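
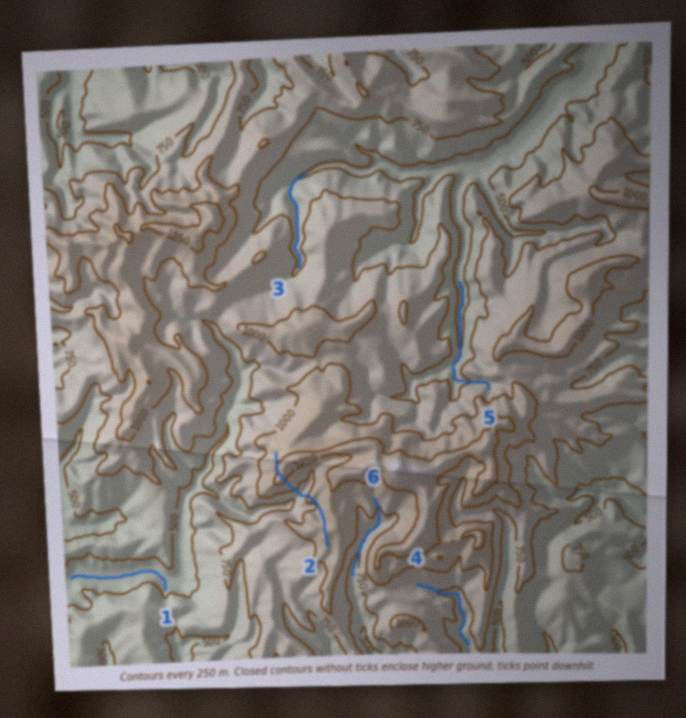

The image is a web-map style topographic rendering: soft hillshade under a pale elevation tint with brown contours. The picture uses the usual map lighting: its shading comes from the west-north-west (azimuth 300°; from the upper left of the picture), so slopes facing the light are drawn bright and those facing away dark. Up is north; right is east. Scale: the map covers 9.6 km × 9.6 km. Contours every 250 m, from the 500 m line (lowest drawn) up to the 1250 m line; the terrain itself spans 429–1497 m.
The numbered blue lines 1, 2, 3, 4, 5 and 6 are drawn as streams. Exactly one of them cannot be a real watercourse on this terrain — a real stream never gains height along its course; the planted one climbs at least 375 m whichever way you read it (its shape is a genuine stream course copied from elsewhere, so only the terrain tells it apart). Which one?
2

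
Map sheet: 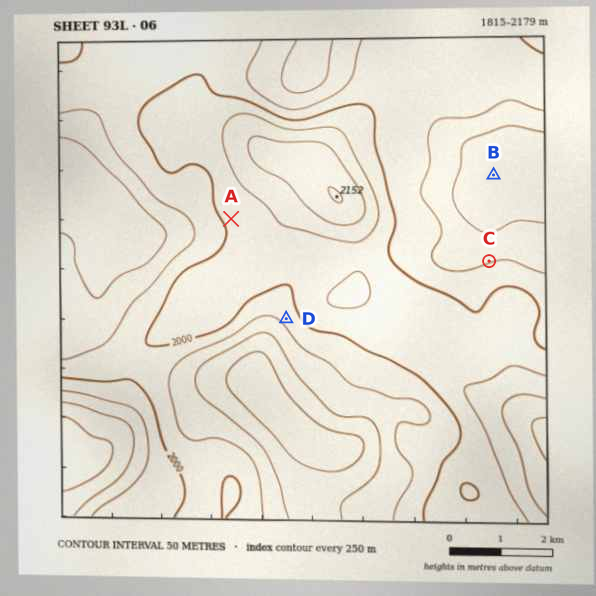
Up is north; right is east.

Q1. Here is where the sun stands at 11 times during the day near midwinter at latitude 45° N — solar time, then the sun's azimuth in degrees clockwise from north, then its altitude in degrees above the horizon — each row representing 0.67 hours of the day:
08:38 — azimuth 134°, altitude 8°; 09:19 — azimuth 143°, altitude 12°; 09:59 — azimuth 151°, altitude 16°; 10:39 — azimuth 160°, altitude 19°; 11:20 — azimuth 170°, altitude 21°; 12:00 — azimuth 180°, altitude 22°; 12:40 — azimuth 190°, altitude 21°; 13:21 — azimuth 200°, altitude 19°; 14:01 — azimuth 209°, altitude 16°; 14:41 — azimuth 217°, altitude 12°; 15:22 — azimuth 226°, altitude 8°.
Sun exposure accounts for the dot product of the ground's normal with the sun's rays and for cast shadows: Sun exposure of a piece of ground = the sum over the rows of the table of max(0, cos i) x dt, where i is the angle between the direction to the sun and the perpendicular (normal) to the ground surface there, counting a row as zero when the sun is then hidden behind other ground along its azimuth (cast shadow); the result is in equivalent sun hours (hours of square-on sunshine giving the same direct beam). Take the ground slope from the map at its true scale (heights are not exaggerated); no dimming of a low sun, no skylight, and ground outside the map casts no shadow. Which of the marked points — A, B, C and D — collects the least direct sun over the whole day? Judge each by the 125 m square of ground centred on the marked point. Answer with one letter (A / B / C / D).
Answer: C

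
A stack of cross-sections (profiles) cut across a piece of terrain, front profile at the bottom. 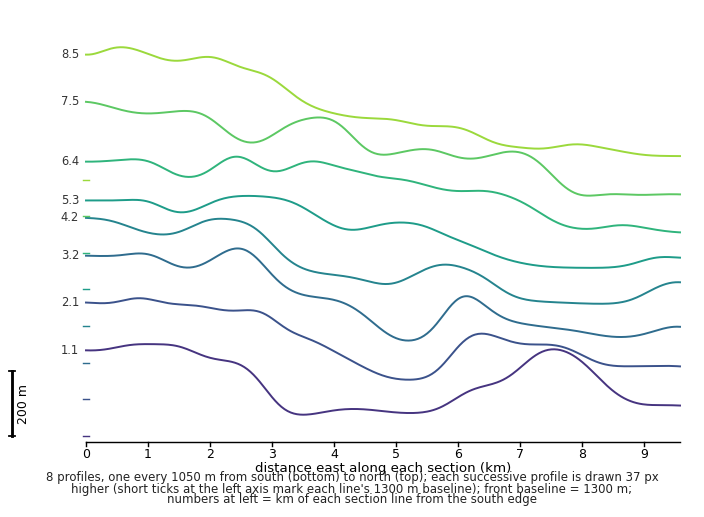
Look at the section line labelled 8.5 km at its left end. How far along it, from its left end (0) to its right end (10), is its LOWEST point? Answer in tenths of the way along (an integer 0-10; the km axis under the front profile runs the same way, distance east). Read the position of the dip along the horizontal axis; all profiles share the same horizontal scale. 10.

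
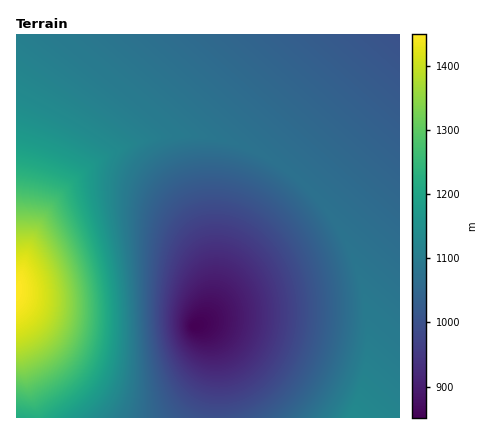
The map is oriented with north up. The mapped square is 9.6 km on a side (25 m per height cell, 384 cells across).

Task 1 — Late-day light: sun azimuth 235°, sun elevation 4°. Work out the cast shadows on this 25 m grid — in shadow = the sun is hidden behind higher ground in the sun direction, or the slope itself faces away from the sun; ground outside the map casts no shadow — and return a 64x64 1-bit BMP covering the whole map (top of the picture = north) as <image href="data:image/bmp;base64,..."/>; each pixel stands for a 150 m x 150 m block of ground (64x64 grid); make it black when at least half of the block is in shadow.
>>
<image width="64" height="64" href="data:image/bmp;base64,Qk0+AgAAAAAAAD4AAAAoAAAAQAAAAEAAAAABAAEAAAAAAAACAAATCwAAEwsAAAIAAAAAAAAA////AAAAAAAAAAAAAAAAAAAAAAAAAAAAAAAB4AAAAAAAAA/4AAAAAAAAH/wAAAAAAAB//gAAAAAAAP//AAAAAAAB//+AAAAAAAP//4AAAAAAB///wAAAAAAP///AAAAAAA///+AAAAAAH///4AAAAAA////gAAAAAH////AAAAAAf///8AAAAAD////wAAAAAf////AAAAAB////8AAAAAP////wAAAAB/////AAAAAH////+AAAAA/////4AAAAH/////gAAAA/////+AAAAD/////4AAAAP/////gAAAA/////+AAAAD/////4AAAAH/////gAAAAf////+AAAAB/////4AAAAH/////gAAAAf////+AAAAD/////4AAAAP/////AAAAA/////8AAAAB/////wAAAAH/////AAAAAP////4AAAAAP////gAAAAAP///8AAAAAAP///gAAAAAAH//8AAAAAAAB//AAAAAAAAAPwAAAAAAAAAAAAAAAAAAAAAAAAAAAAAAAAAAAAAAAAAAAAAAAAAAAAAAAAAAAAAAAAAAAAAAAAAAAAAAAAAAAAAAAAAAAAAAAAAAAAAAAAAAAAAAAAAAAAAAAAAAAAAAAAAAAAAAAAAAAAAAAAAAAAAAAAAAAAAAAAAAAAAAAAAAAAAAAAAAAAAAAAAAAAAAAAAAAAAA=="/>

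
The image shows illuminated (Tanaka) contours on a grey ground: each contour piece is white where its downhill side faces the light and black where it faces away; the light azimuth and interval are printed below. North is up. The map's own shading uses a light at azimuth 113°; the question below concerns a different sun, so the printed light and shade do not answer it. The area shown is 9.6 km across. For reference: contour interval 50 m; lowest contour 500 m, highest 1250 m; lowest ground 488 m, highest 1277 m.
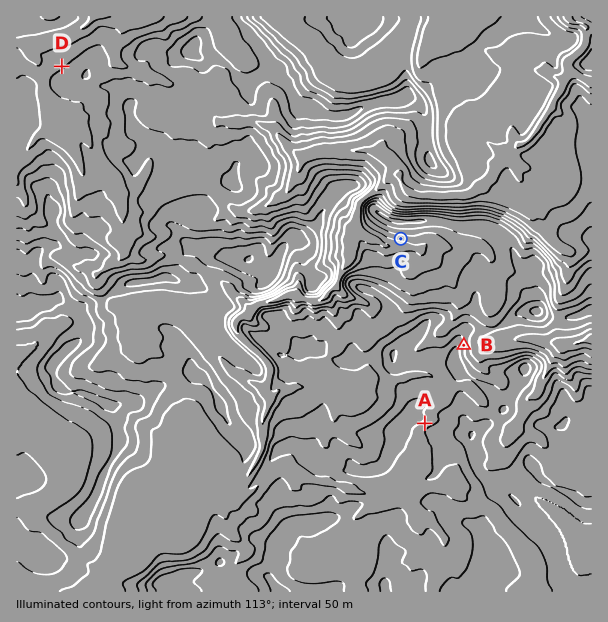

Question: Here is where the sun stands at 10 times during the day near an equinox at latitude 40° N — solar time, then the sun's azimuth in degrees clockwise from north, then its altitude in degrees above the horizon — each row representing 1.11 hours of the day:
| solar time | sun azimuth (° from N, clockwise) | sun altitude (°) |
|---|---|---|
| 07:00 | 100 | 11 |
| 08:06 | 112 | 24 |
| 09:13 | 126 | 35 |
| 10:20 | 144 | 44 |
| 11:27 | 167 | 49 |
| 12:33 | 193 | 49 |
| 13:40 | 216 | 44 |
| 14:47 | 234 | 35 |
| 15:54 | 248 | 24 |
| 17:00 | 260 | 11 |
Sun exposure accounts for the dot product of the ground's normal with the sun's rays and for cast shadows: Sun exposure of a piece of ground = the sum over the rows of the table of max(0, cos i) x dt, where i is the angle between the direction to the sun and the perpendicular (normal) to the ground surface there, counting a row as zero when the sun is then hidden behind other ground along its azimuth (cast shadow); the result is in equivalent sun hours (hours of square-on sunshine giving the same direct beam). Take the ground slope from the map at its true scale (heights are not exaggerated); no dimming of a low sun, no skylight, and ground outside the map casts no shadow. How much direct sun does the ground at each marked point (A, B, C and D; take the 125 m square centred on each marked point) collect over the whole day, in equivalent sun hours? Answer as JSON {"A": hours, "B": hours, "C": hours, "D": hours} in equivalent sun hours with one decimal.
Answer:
{"A": 6.0, "B": 5.1, "C": 7.4, "D": 5.1}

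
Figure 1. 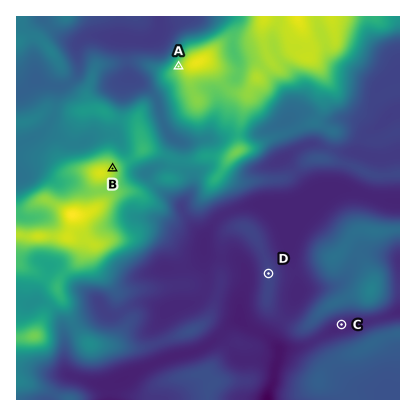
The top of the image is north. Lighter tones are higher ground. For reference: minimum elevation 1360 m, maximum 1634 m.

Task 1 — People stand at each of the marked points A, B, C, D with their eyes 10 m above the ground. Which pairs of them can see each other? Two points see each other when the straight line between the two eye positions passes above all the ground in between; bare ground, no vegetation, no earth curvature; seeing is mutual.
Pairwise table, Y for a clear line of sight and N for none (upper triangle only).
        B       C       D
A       Y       N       N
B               N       Y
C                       N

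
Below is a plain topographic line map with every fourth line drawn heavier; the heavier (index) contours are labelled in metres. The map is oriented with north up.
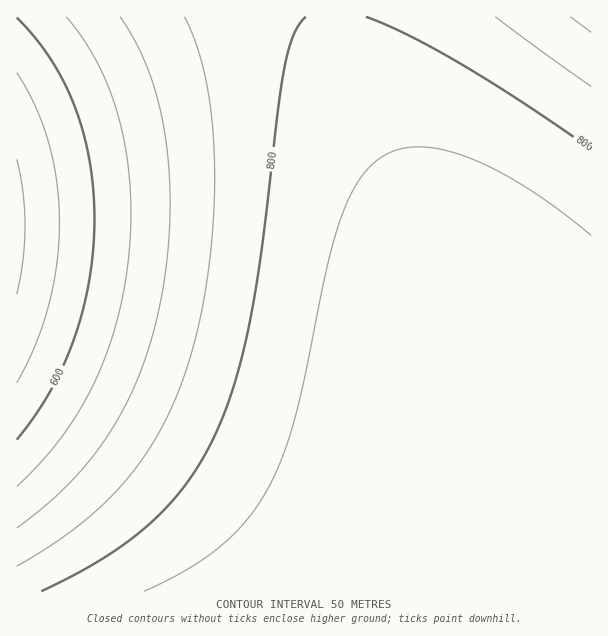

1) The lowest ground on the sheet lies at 490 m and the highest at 900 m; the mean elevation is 790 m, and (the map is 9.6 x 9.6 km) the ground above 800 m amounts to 53.9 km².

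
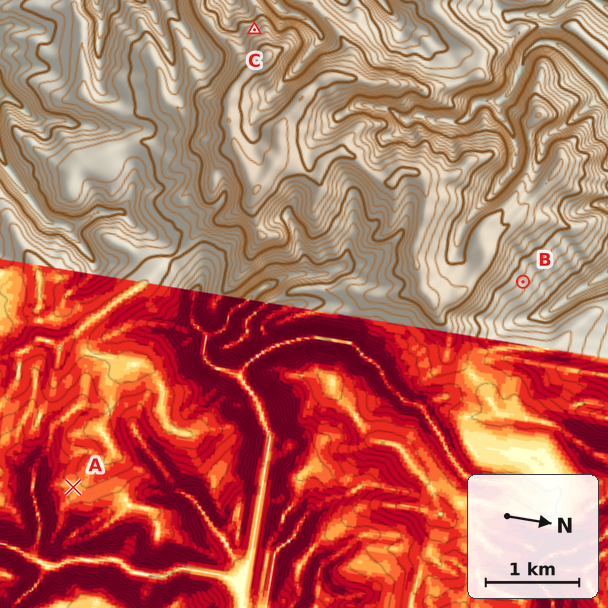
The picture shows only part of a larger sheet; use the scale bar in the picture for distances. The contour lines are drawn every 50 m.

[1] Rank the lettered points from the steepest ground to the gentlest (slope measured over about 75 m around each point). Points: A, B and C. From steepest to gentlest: C B A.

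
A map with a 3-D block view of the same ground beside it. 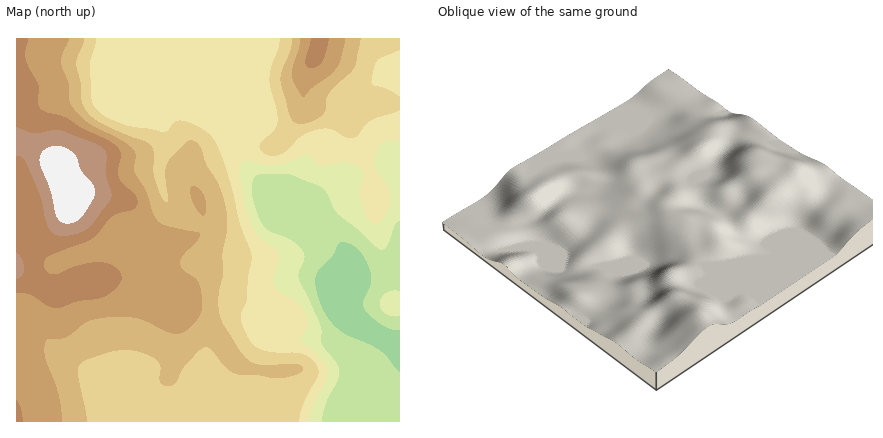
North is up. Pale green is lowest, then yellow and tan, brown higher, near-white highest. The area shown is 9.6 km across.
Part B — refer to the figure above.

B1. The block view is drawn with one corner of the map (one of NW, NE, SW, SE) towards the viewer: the NE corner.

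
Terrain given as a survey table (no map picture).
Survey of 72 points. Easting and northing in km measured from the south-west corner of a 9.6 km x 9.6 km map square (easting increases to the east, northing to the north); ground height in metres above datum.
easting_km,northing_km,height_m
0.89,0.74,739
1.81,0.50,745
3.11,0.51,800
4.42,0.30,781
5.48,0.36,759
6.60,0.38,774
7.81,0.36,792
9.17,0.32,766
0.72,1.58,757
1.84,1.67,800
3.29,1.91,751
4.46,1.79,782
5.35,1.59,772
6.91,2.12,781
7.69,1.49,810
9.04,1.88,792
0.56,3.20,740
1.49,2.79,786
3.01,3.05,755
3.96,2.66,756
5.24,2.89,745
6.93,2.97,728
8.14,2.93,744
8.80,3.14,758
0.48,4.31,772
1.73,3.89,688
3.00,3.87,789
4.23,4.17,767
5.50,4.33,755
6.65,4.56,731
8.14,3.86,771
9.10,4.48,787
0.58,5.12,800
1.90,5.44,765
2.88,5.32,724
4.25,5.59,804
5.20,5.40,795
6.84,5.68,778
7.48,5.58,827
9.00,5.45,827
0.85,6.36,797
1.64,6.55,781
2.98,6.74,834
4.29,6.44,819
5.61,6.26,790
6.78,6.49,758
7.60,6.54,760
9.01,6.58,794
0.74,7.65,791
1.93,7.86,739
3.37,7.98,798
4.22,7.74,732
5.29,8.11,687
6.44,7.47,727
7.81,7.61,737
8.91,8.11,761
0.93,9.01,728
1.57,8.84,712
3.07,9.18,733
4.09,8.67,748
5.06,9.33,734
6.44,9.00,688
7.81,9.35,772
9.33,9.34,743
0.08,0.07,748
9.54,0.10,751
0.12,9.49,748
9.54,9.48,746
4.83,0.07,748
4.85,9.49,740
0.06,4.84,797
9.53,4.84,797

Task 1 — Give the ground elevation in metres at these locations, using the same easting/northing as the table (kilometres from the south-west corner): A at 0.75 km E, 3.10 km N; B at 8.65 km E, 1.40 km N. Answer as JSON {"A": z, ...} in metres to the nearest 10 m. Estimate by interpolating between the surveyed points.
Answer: {"A": 740, "B": 790}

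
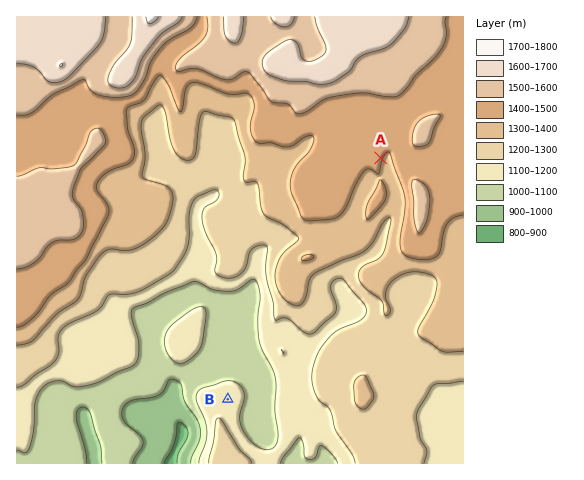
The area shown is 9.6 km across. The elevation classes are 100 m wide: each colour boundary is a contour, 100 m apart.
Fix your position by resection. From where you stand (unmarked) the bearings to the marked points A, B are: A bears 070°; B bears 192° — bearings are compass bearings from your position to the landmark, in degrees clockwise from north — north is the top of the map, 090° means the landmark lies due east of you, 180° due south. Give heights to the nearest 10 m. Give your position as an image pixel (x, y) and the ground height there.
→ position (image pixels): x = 271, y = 198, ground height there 1330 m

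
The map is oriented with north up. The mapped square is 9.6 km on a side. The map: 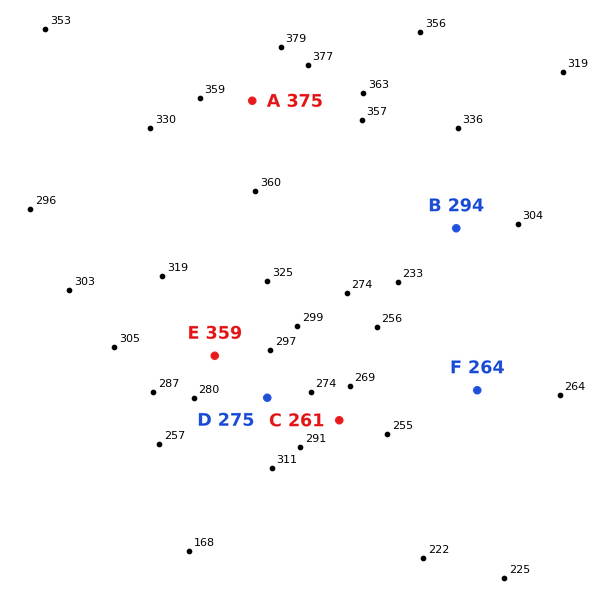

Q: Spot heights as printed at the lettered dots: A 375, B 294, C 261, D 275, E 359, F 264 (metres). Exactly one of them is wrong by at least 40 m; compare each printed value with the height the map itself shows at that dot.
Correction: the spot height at E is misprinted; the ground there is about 299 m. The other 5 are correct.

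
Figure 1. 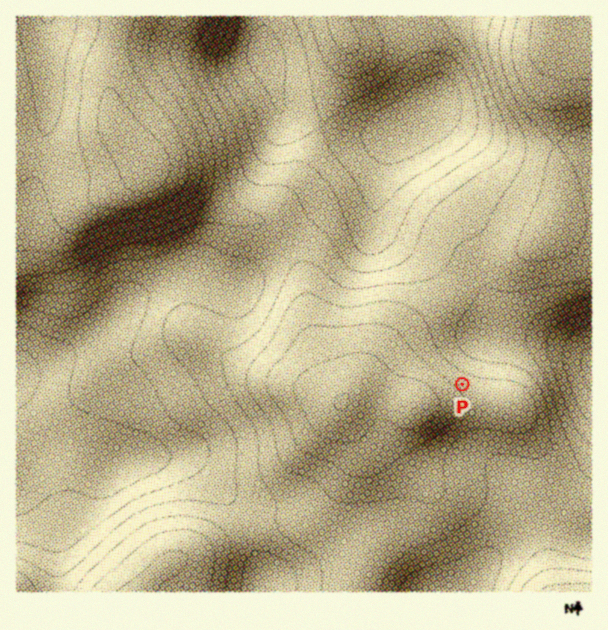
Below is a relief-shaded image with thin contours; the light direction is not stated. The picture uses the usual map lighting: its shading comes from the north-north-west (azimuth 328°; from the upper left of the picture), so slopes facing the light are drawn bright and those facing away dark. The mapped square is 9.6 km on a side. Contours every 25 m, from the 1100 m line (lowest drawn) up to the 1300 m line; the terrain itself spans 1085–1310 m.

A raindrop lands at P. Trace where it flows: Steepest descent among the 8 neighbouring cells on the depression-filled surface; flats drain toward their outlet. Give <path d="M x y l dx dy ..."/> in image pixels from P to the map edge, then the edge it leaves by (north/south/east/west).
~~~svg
<path d="M462 384l6-6 0-9 2-1 1-8 5-6 1-4 6-8 0-1 14 0 1-2 60 0 6 3 3 3 5 2 3 3 6 3 4 4 6 3"/>
exit: east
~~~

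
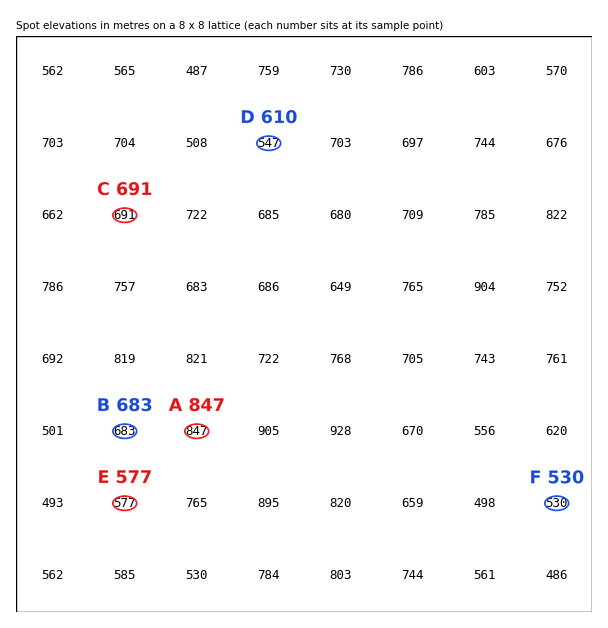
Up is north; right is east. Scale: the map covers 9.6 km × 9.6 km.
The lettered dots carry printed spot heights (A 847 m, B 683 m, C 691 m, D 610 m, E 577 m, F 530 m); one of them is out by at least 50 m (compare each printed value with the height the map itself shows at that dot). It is D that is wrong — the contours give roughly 547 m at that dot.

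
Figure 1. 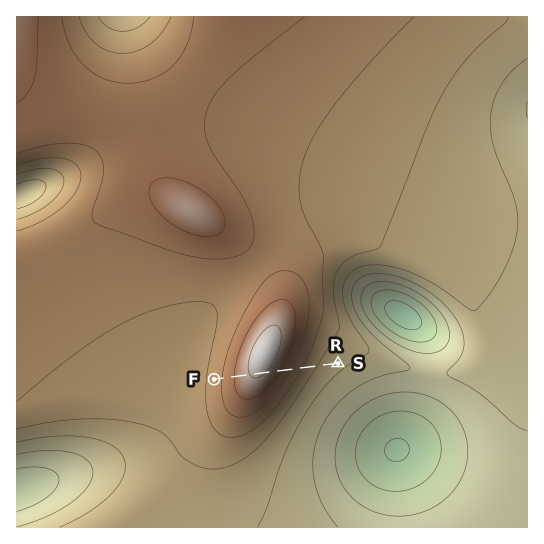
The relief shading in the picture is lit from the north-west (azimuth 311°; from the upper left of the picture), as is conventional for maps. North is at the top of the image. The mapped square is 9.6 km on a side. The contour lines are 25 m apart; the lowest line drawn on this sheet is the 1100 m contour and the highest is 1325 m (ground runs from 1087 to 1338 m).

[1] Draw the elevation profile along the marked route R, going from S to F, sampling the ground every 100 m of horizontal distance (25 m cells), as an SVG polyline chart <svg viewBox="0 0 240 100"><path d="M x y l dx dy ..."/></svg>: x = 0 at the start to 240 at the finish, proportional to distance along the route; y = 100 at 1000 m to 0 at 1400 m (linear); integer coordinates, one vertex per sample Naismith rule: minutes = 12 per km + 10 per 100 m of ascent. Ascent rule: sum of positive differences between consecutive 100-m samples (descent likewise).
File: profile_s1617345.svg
<svg viewBox="0 0 240 100"><path d="M0 48l10-1 10-1 11-1 10-1 10-2 10-2 11-3 10-3 10-3 10-3 11-3 10-3 10-2 10-2 11 0 10 0 10 1 10 2 11 2 10 3 10 3 10 2 10 3 5 1"/></svg>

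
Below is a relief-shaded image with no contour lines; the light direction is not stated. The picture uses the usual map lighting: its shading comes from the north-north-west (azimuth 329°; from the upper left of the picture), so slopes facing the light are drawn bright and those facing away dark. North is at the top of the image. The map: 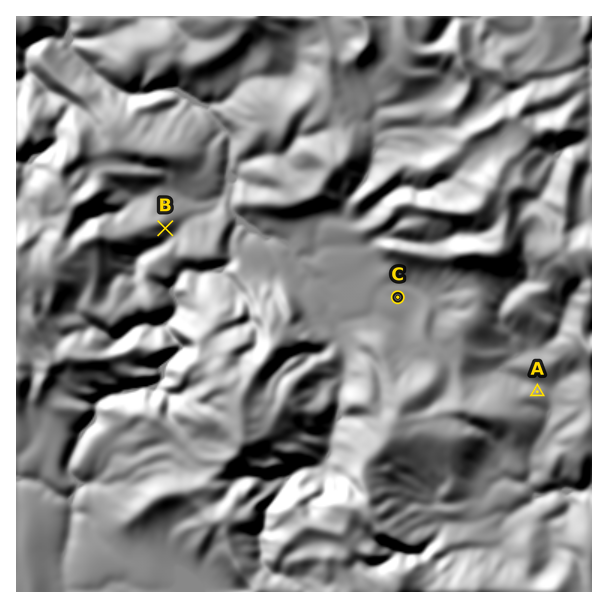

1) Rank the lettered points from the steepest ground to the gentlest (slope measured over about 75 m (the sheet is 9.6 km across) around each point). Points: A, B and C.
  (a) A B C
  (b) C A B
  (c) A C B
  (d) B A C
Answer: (d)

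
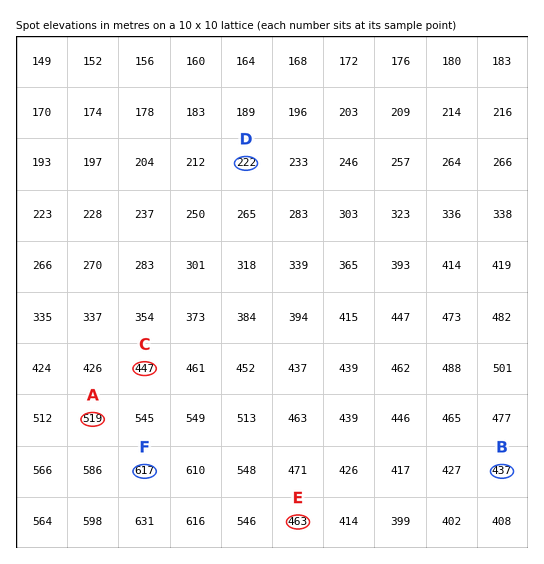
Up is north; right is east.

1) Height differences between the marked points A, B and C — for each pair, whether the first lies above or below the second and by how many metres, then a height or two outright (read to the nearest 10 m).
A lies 80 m above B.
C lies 70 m below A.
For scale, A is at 520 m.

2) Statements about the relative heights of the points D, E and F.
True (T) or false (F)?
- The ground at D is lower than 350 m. T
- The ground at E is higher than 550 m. F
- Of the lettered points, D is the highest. F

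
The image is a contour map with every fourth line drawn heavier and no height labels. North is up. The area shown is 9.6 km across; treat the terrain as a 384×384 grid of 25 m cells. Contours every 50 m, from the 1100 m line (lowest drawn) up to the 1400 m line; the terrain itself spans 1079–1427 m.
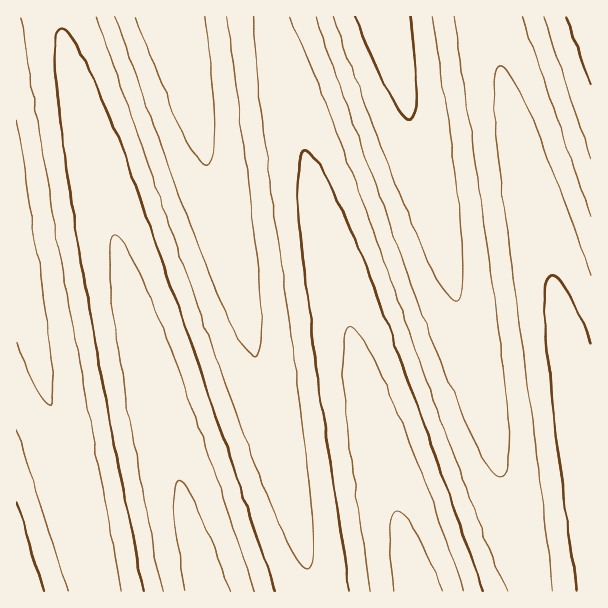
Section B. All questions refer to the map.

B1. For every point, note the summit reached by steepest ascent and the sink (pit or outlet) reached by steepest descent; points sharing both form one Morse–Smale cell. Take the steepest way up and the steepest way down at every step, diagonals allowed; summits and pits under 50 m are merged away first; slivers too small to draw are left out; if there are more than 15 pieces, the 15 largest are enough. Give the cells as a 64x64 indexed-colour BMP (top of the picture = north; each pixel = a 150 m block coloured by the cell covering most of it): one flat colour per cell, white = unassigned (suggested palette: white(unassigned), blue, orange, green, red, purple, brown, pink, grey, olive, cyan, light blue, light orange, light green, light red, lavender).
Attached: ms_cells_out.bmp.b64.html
<image width="64" height="64" href="data:image/bmp;base64,Qk12CAAAAAAAAHYAAAAoAAAAQAAAAEAAAAABAAQAAAAAAAAIAAATCwAAEwsAABAAAAAAAAAA////ALR3HwAOf/8ALKAsACgn1gC9Z5QAS1aMAMJ34wB/f38AIr28AM++FwDox64AeLv/AIrfmACWmP8A1bDFAHd3d3d1VVVVVVVSIiIiIiIjMzMzMzMREREREREUREREd3d3d1VVVVVVVVIiIiIiIiMzMzMzMxERERERERRERER3d3d3VVVVVVVVUiIiIiIiMzMzMzMzERERERERFERERHd3d3dVVVVVVVUiIiIiIiIzMzMzMzMRERERERFEREREd3d3d1VVVVVVVSIiIiIiIjMzMzMzMREREREREURERER3d3d1VVVVVVVVIiIiIiIiMzMzMzMxERERERERRERERHd3d3VVVVVVVVUiIiIiIiMzMzMzMzERERERERFEREREd3d3dVVVVVVVUiIiIiIiIzMzMzMzMRERERERFERERER3d3d1VVVVVVVSIiIiIiIjMzMzMzMREREREREURERERHd3d1VVVVVVVVIiIiIiIiMzMzMzMxERERERERREREREd3d3VVVVVVVVIiIiIiIiMzMzMzMzERERERERFERERER3d3dVVVVVVVUiIiIiIiIzMzMzMzMRERERERFERERERHd3d1VVVVVVVSIiIiIiIjMzMzMzMREREREREUREREREd3d1VVVVVVVVIiIiIiIiMzMzMzMxERERERERRERERER3d3VVVVVVVVIiIiIiIiMzMzMzMzERERERERRERERERHd3dVVVVVVVUiIiIiIiIzMzMzMzMRERERERFEREREREd3d1VVVVVVVSIiIiIiIjMzMzMzMREREREREURERERER3d1VVVVVVVVIiIiIiIiMzMzMzMxERERERERRERERERHd3VVVVVVVVIiIiIiIiMzMzMzMzERERERERREREREREd3dVVVVVVVUiIiIiIiIzMzMzMzMRERERERFEREREREZ3d1VVVVVVVSIiIiIiIjMzMzMzMREREREREURERERERnd3VVVVVVVVIiIiIiIiMzMzMzMxERERERERRERERERGd3VVVVVVVVIiIiIiIiIzMzMzMzERERERERREREREREZ3dVVVVVVVUiIiIiIiIzMzMzMzMRERERERFEREREREZnd1VVVVVVVSIiIiIiIjMzMzMzMREREREREURERERERmd3VVVVVVVVIiIiIiIiMzMzMzMxERERERERRERERERGZ3VVVVVVVVIiIiIiIiIzMzMzMzERERERERREREREREZndVVVVVVVUiIiIiIiIzMzMzMzMRERERERFEREREREZmd1VVVVVVVSIiIiIiIjMzMzMzMREREREREURERERERmZ3VVVVVVVVIiIiIiIiMzMzMzMxERERERERRERERERGZnVVVVVVVVIiIiIiIiIzMzMzMzERERERERREREREREZmdVVVVVVVUiIiIiIiIzMzMzMzMRERERERFEREREREZmZ1VVVVVVVSIiIiIiIjMzMzMzMREREREREURERERERmZnVVVVVVVVIiIiIiIiMzMzMzMxERERERERRERERERGZmVVVVVVVVIiIiIiIiIzMzMzMzERERERERREREREREZmZVVVVVVVUiIiIiIiIzMzMzMzERERERERFEREREREZmZlVVVVVVVSIiIiIiIjMzMzMzMREREREREURERERERmZmVVVVVVVSIiIiIiIiMzMzMzMxERERERERRERERERGZmZVVVVVVVIiIiIiIiIzMzMzMzERERERERREREREREZmZlVVVVVVUiIiIiIiIzMzMzMzERERERERFEREREREZmZmVVVVVVVSIiIiIiIjMzMzMzMREREREREURERERERmZmZVVVVVVSIiIiIiIiMzMzMzMxERERERERRERERERGZmZlVVVVVVIiIiIiIiIzMzMzMzERERERERREREREREZmZmVVVVVVUiIiIiIiIzMzMzMzERERERERFEREREREZmZmZVVVVVVSIiIiIiIjMzMzMzMREREREREURERERERmZmZlVVVVVSIiIiIiIiMzMzMzMxERERERERRERERERGZmZmVVVVVVIiIiIiIiIzMzMzMzERERERERREREREREZmZmZVVVVVUiIiIiIiIzMzMzMzERERERERFEREREREZmZmZlVVVVVSIiIiIiIjMzMzMzMREREREREURERERERmZmZmVVVVVSIiIiIiIiMzMzMzMxERERERERRERERERGZmZmZVVVVVIiIiIiIiIzMzMzMzERERERERREREREREZmZmZlVVVVUiIiIiIiIzMzMzMzERERERERFEREREREZmZmZmVVVVVSIiIiIiIjMzMzMzMREREREREURERERERmZmZmZVVVVSIiIiIiIiMzMzMzMxERERERERRERERERGZmZmZlVVVVIiIiIiIiIzMzMzMzERERERERREREREREZmZmZmVVVVUiIiIiIiIzMzMzMzERERERERFEREREREZmZmZmZVVVVSIiIiIiIjMzMzMzMREREREREURERERERmZmZmZlVVVSIiIiIiIiMzMzMzMxEREREREURERERERGZmZmZmVVVVIiIiIiIiIzMzMzMzERERERERREREREREZmZmZmZVVVUiIiIiIiIzMzMzMzERERERERFEREREREZmZmZmZlVVVSIiIiIiIjMzMzMzMREREREREURERERERmZmZmZmVVVSIiIiIiIiMzMzMzMxEREREREURERERERGZmZmZmZVVVIiIiIiIiIzMzMzMzERERERERREREREREZmZmZmZlVVUiIiIiIiIzMzMzMzERERERERFERERERERmZmZmZm"/>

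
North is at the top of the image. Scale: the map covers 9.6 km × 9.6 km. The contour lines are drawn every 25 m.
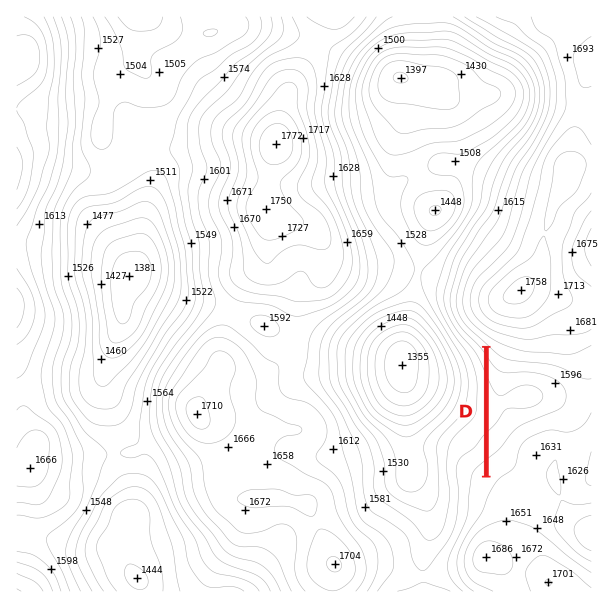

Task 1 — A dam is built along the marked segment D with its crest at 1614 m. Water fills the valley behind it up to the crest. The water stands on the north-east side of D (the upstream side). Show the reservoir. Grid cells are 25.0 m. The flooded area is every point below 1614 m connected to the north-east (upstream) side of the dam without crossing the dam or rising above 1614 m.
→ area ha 165.4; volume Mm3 39.07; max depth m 48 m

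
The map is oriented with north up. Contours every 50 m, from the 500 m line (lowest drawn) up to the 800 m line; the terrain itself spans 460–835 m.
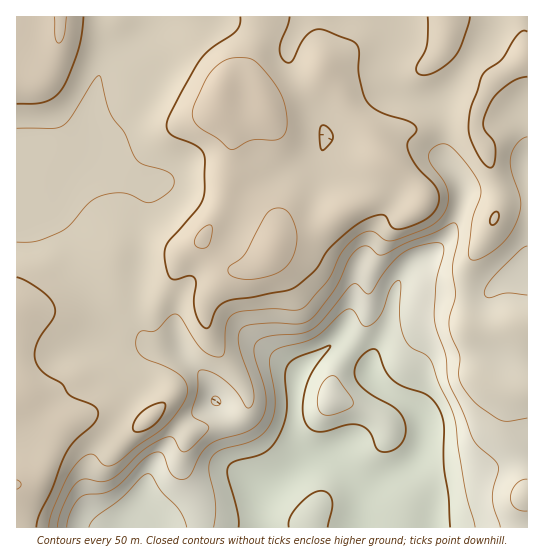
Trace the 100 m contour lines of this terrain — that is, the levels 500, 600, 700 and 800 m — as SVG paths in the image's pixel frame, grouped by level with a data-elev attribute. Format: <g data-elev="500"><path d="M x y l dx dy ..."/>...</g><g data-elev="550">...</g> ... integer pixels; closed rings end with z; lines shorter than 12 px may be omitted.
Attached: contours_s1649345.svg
<g data-elev="500"><path d="M239 527l-2-16-10-36 2-9 7-5 26-7 11-9 8-14 5-16 1-13-2-25 2-11 5-5 6-4 32-12-1 4-16 21-7 16-3 23 1 9 3 7 6 5 8 2 26-7 11 0 7 2 4 4 7 16 3 4 10 1 10-6 5-7 2-8-1-8-3-8-9-9-28-16-7-7-3-6 0-10 6-10 9-7 7 0 8 20 6 9 11 7 25 9 8 8 6 9 3 14 0 39 5 32 1 30"/><path d="M328 527l4-18 0-8-3-7-8-3-11 4-12 11-8 12-1 9"/></g><g data-elev="600"><path d="M67 527l4-16 8-13 7-3 16-2 11-4 10-8 19-21 9-6 7-2 4 1 10 22 6 4 7 0 5-4 11-21 8-9 10-5 26-7 9-6 9-10 3-15-2-15-10-33 0-7 3-5 5-4 7-2 30-2 12-4 11-9 29-36 6-1 9 9 4 1 17-25 14-15 14-7 22-4 5 1 2 6-8 33-2 30 2 13 9 28 4 29 14 28 9 26 5 7 17 15 4 7-6 32 2 11 6 18"/><path d="M214 405l-3-3 0-3 2-2 4-1 3 3 1 4-3 2z"/></g><g data-elev="700"><path d="M49 527l3-14 13-31 8-14 8-9 5-4 5-1 4 2 10 9 5 1 5-2 22-18 28-20 11-12 9-15 2-12-5-10-13-9-23-9-7-6-3-11 3-10 4-1 12 0 15-15 7-2 5 5 12 20 8 11 8 5 9 2 4-2 2-4 2-28 2-5 5-4 8-3 24-2 29 1 8-2 26-29 15-30 15-14 7-3 5-1 4 2 10 7 8 1 33-13 15-10 7-13 0-14-5-10-12-18-3-6 3-7 10-6 6 1 8 6 15 18 10 16 1 10-9 24-4 35 2 4 3 2 10-3 12-8 10-8 7-10 6-12 2-9 1-9-10-30-1-13 3-8 4-6 5-5 5-2"/><path d="M17 128l37 0 9-3 8-8 23-37 5-4 11 37 15 20 10 25 8 7 26 8 4 4 1 5-1 5-4 5-10 7-8 3-6 0-14-7-8-2-10 0-12 3-12 7-19 22-9 6-23 10-21 1"/></g><g data-elev="800"><path d="M17 489l4-4-1-3-3-2"/><path d="M244 279l14 0 17-5 10-6 6-8 5-14 1-13-6-16-6-8-10-1-7 5-23 41-16 13-1 4 3 4z"/><path d="M198 247l7 1 4-3 3-12-1-8-2 0-4 2-8 8-3 7z"/><path d="M229 149l5 0 19-9 25-1 5-3 4-7-1-19-7-19-18-25-7-6-5-2-19 0-8 4-7 5-10 14-12 29 0 8 4 7 21 14z"/><path d="M54 17l1 21 2 4 2 1 3-2 2-6 2-18"/></g>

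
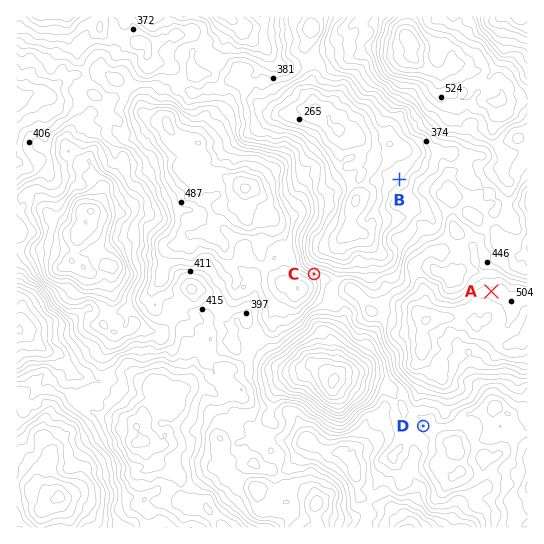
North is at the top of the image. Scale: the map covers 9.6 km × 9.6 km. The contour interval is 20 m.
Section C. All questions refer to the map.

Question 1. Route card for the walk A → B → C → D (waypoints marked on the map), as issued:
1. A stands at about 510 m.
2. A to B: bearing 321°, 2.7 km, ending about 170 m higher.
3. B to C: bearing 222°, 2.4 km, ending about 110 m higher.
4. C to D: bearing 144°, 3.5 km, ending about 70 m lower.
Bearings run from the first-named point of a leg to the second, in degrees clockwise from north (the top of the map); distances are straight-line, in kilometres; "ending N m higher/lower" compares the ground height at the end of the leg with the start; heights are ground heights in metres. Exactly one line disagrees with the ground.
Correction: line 2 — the sense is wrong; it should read lower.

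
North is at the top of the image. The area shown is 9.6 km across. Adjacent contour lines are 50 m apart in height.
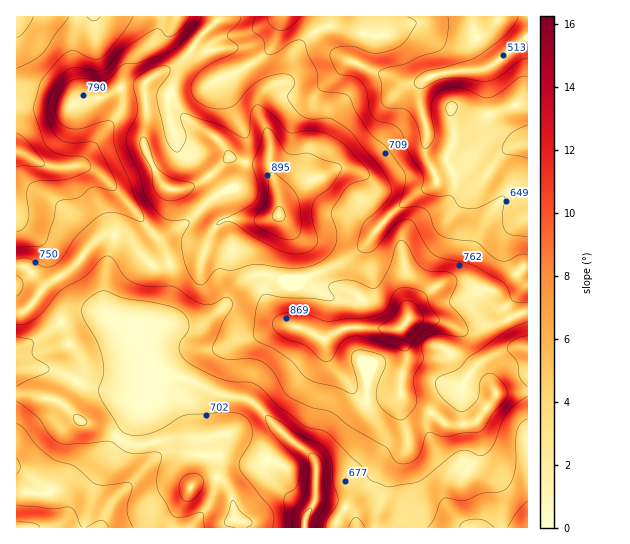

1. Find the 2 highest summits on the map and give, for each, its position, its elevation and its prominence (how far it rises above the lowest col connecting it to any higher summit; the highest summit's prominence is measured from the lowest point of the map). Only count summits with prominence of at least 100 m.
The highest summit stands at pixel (278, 214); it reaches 956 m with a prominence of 454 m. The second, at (407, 319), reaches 940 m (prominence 148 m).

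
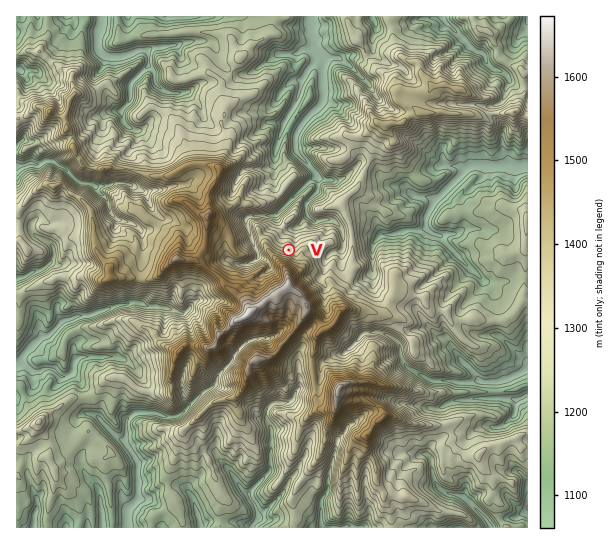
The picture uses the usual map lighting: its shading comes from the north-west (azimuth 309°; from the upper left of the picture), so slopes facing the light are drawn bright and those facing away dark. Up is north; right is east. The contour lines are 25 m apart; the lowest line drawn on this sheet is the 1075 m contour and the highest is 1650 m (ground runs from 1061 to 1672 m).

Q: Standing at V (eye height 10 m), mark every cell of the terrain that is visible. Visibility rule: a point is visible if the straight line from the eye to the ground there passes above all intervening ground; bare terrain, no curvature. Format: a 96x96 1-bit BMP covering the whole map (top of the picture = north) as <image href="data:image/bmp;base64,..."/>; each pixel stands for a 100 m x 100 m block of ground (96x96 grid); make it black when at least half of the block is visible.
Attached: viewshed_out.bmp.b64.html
<image width="96" height="96" href="data:image/bmp;base64,Qk2+BAAAAAAAAD4AAAAoAAAAYAAAAGAAAAABAAEAAAAAAIAEAAATCwAAEwsAAAIAAAAAAAAA////AAAAAAAAAAAAAAAAAAAAAAAAAAAAAAAAAAAAAAAAAAAAAAAAAAAAAAAAAAAAAAAAAAAAAAAAAAAAAAAAAAAAAAAAAAAAAAAAAAAAAAAAAAAAAAAAAAAAAAAAAAAAAAAAAAAAAAAAAAAAAAAAAAAAAAAAAAAAAAAAAAAAAAAAAAAAAAAAAAAAAAAAAAAAAAAAAAAAAAAAAAAAAAAAAAAAAAAAAAAAAAAAAAAAAAAAAAAAAAAAAAAAAAAAAAAAAAAAAAAAAAAAAAAAAAAAAAAAAAAAAAAAAAAAAAAAAAAAAAAAAAAAAAAAAAAAAAAAAAAAAAAAAAAAAAAAAAAAAAAAAAAAAAAAAAAAAAAAAAAAAAAAAAAAAAAAAAAAAAAAAAAAAAAAAAAAAAAAAAAAAAAAAAAAAAAAAAAAAAAAAAAAAAAAAAAAAAAAAAAAAAAAAAAAAAAAAAAAAAAAAAAAAAAAAAAAAAAAAAAAAAAAAAAAAAAAAAAAAAAAAAAAAAAAAAAAAAAAAAAAAAAAAAAAAAAAAAAAAAAAAAAAAAAAAAAAAAAAAAAAAAAAAAAAAAAAAAAAAAAAAAAAAAAAAAAAAAAAAAAAAAAAAAAAAAAAAAAAAAAAAAAAAAAAAAAAAAAAAAAAAAAAAAAAAAAAAAAAAAAAAAAAAAAAAAAAAAAAAAAAAAAAAAAAAAAAAAAAAAAAAAAAAAAAAAAAAAAAAAAAAAAAAAAAAAAAAAAAAAAAAAAAAAAAAAAAAAAAAAAAAAAAAAAAAAAAAAAAAAAAAAAQAAAAAAEAAAAAAAA8AAAAABsAAAAAAAB+AAAAAHsAAAAAAAD8AAAAAP8AAAAAAAH8AAAAA/8AAAAAAAH+AAAAD/8AAAAAGIH/AgAAD/8AAAAAHoTsAgAAB/8AAAAAD4Y+AgAAB/8AAAAAD4A8BgAA7/8AAAAAD4AN/AAA//8AAAAAD/+D/AAA//8AAAAAD/+DPAAAP/8AAAAADkHCHAAAL+EAAAAADiBjFgAAH6EAAAAADiAxgwAAEiEAAAAABxgYQQAACUEAAAAABxweQYAABMAAAAAAA4AAfYAAAAAAAAAAA4AA/8AAAAwAAAAAAPwB/+eAAH8AAAAAADYBx/+AAf8AAAAAABIBAf/AT98AAAAAAAEAA/+Af94AAAAAAAcD//8Af84AAAAAAAEAf/4A/44AAAAAABEAAHwA/4wAAAAAADgAAH+F/8wAAAAAADwAADAf/40AAAAAAAfAAGAf/B0AAAAAAP5AAEAAAAAAAAAAAP4jAEAAAAAAAAAAAH8hAIAAAAAAAAAAAA8QAAAAGAAAAAAAAAOAAQAAAAAAAAAAAAHAAgAAAAAAAAAAAADgBAAAAAAAAAAAAAB4AAAAAAAAAAAAAAA0AAAAAAAAAAAAAGAGQAAAAAAAAAAAADgAQAAAAAAAAAAAABgAYEAAAAAAAAAAAA95f4AAAAAAAAAAAAf9/4AAAAAAAAAAAAHx/gAAAAAAAAAAAAAP/gAAAAAAAAAAAAAL/gAAAAAAAAAAAAA//AYAAAA="/>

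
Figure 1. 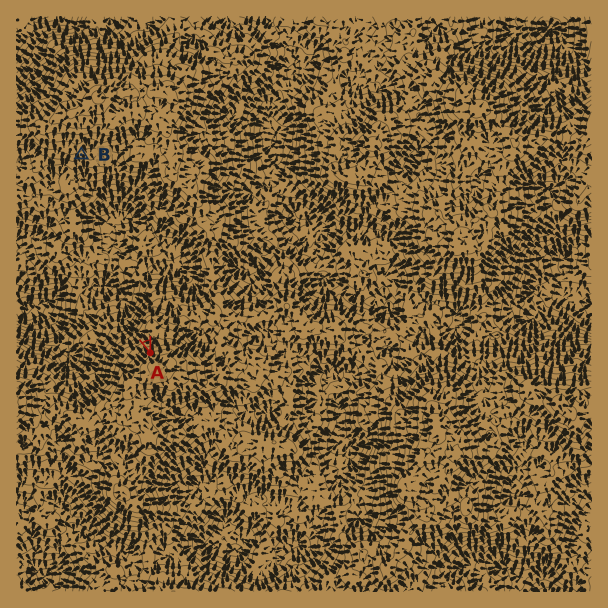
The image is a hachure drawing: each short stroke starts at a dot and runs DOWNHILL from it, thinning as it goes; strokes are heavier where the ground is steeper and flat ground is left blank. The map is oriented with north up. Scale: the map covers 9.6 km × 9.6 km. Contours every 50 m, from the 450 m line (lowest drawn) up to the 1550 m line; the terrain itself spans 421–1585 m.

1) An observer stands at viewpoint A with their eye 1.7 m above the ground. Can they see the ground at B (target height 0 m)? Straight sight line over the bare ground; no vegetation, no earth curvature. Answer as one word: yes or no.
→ yes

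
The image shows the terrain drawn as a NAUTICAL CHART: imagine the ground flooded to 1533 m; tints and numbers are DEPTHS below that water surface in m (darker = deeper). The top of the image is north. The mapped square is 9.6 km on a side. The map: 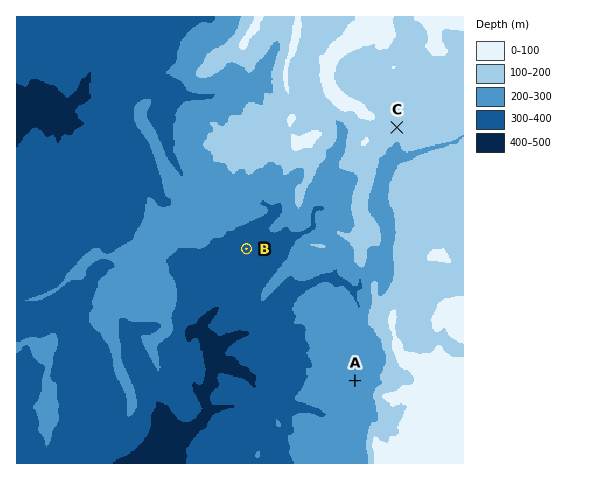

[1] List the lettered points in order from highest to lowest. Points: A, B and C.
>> C A B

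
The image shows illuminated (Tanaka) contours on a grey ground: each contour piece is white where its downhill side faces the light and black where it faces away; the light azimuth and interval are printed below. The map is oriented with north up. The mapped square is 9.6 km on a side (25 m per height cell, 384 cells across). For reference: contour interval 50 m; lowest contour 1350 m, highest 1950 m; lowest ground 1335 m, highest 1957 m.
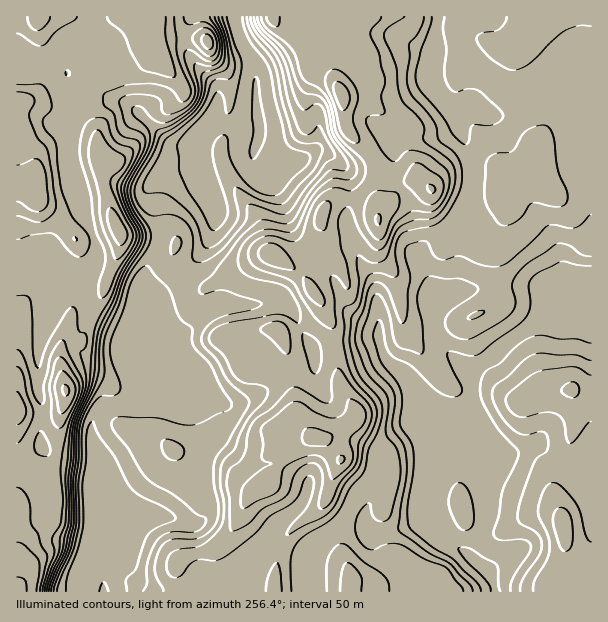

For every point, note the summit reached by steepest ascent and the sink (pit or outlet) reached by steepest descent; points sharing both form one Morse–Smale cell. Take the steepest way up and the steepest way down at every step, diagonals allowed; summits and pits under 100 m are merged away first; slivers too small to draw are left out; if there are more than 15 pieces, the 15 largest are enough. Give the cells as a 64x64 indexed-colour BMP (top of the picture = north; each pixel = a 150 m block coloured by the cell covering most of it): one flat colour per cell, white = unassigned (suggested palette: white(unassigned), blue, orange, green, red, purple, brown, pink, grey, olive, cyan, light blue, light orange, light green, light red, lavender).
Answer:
<image width="64" height="64" href="data:image/bmp;base64,Qk12CAAAAAAAAHYAAAAoAAAAQAAAAEAAAAABAAQAAAAAAAAIAAATCwAAEwsAABAAAAAAAAAA////ALR3HwAOf/8ALKAsACgn1gC9Z5QAS1aMAMJ34wB/f38AIr28AM++FwDox64AeLv/AIrfmACWmP8A1bDFAMzMzMzMMzMzMwAAAAAAAABmZmZmZmZmZmZmYiIiIiIizMzMzMwzMzMzAAqqoAAAAGZmZmZmZmZmZmZiIiIiIiLMzMzMzDMzMzMAqqqqAAAAZmZmZmZmZmZmZiIiIiIiIszMzMzMMzMzMwCqqqqgAABmZmZmZmZmZmZiIiIiIiIizMzMzMMzMzMzM4qqqqAAVWZmZmZmZmZmZiIiIiIiIiIMzMzMwzMzMzMziIqqqqpVVmZmZmZmZmYiIiIiIiIiIgDMzMzDMzMzMzOIiKqqqlVVVmZmZmZmYiIiIiIiIiIiAAzMzMMzMzMzM4iIqqqqpVVVVVZmZmYiIiIiIiIiIiIAAMzMwzMzMzMzOIiKqqqqpVVVVmZmYiIiIiIiIiIiIgAAzMzDMzMzMzM4iIqqqqqqVVVWZmZiIiIiIiIiIiIiAADMzMMzMzMzMziIiKqqqqpVVVVmZmIiIiIiIiIiIiIAAMzMwzMzMzMzOIiIiqqqqqVVVWZmYiIiIiIiIiIiIgAAzMzDMzMzMzM4iIiIqqqqpVVVZmZmIiIiIiIiIiIiAADMzMMzMzMzMziIiIiKqqqlVVVmZmYiIiIiIiIiIiIAAMzMwzMzMzMzOIiIiIiqqqpVVWZmZiIiIiIiIiIiIgAACZmTMzMzMzM4iIiIiKqqqlVVZmZmYiIiIiIiIiIiAAAJmZMzMzMzMzOIiIiIiKqlVVVWZmZmIiIiIiIiIiIAAAmZMzMzMzMzM4iIiIiIhVVVVVVmZmEiIiIiIiIiIgAACZkzMzMzMzMzOIiIiIhVVVVVVVVmERIiIiIiIiIiAAAJmZMzMzMzMzM4iIiIhVVVVVVVVVURESIiIiIiIiIAAAmZmTMzMzMzM4iIiIiFVVVVVVVVURERIiIiIiIiIgAACZmZmZmZMzM4MziIiIVVVVVVVVVRERESIiIiIiIiAAAJmZmZmZmTMzMzM4iIhVVVVVVVVRERERIiIiIiIiIAAAmZmZmZmZkzMzMziIiFVVVVVVVVEREREiIiIiIiIgAACZmZmZmZkzMzMzOIiIVVVVVVVVERERESIiIiIiIiAAAJmZmZmZkzMzMzMFWIVVVVVVVRERERH/8iIiIiIiIAAAmZAJmZkzMzMzMFVVhVVVVVVVERERH///IiIiIiIgAACZAAAACTMzMzMAVVVVVRFVVVERERH////yIiIiIiAAAJkAAJmTMzMzMwVVVVVREREREREREf/////yIiIiIAAACZmZkAAzMzMzMAAAAAERERERERER//////8iIiIgAAAJmZAAADMzMzMwAAAAMxERERERERH///////8iIiAAAAAAAAAAMzMzMwAAAAMzMREREREREf////////IiIAAAAAAAAAAzMzMzMzMzMzMxERERERER/////////yIgAAAAAAAAAAMzMzMzMzMzMxERERERERERH/////8REiAAAAAAAAAAADNEQzMzMzMxEREREREREREREREREREAAAAAd3AAAAAABEREQzMzMxEREREREREREREREREREQAHAHd3dwAAAAAAREREQzMxERERERERERERERERERERAAd3d3d3AAAAAAAEREREREQREREREREREREREREREREAB3d3d3cAAAAAAABEREREREERERERERERERERERERERAHd3d3dwAAAAAAAARERERERBEREREREREREREREREREQd3d3dwAN3d0AAABEREREREQRERERERERERERERERERF3d3d3AA3d3QAAAERERERERBEREREREREREREREREREXd3d3AADd3dAAAAREREREREERERERERERERERERERERd3d3cADd3dAAAABERERERERBERQRERERERERERERERF3d3dwAN3d0AAAAERERERERERERBEREREREREREREREXd3dwAA3d3dAAAEREREREREREREERERERERERERERERd3d3AADd3d3QAAREREREREREREQRERERERERERERERF3d3cAAN3d3d3dRERERERERERERBEREREREREREREREXd3dwAA3d3d3d1ERERERERERERBERERERERERERERERd3d3AA3d3d3d3UREREREREREREERERERERERERERERF3d3cADd3d3e7uREREREREREREEREREREREREREREREXd3dwAN3d3e7u7kREREREREREERERERERERERERERERd3d3cN3d3e7u7uAAAAREREREERERERERERERERERERF3d3d33d3e7u7u7gAABEREREQREREREREREREREREREXd3d3cADu7u7u7uAAAERERERBERERERERERERERERERd3d3d3Du7u7u7u4AAAREREREERERERERERERERERERF3d3d3vu7u7u7u7gAABEREREEREREREREREREREREREXd3d7u7u+7u7u7gAAAEREREERERERERERERERERERERd3e7u7u7u+7u7gAAAERERBERERERERERERERERERERG7u7u7u7u7vu7gAAAAREREEREREREREREREREREREREbu7u7u7u7u+7uAAAAREREERERERERERERERERERERERu7u7u7u7u7u74AAABEREQRERERERERERERERERERERG7u7u7u7u7u7uwAAAEREQREREREREREREREREREREREbu7u7u7u7u7u7AAAEREQRERERERERERERERERERERER"/>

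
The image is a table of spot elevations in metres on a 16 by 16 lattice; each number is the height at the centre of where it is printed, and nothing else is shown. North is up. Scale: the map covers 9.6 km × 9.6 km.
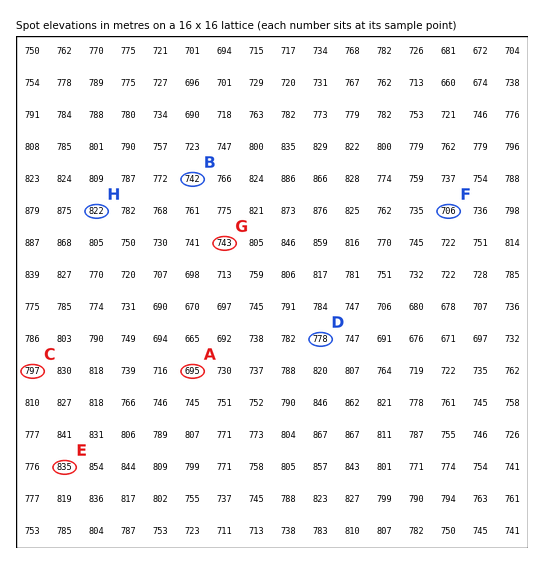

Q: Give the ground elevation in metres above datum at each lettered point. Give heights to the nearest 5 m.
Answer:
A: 695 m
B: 740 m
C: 795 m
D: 780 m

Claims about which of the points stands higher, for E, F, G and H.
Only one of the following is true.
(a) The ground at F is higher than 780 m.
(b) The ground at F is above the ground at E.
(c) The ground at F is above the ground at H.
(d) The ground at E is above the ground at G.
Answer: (d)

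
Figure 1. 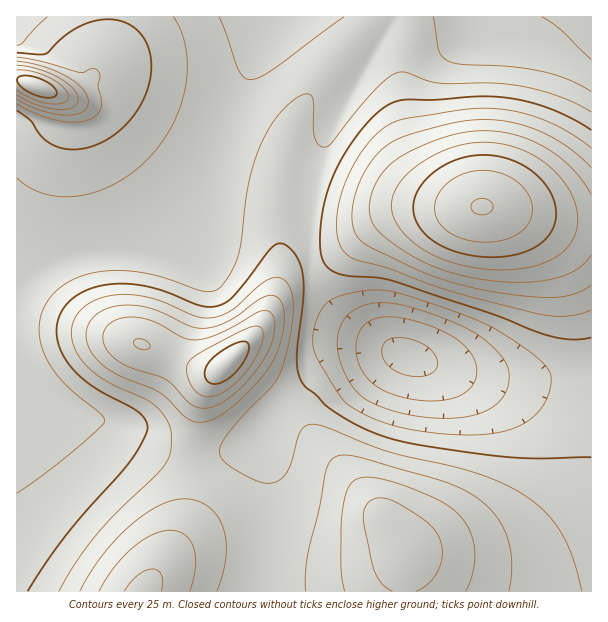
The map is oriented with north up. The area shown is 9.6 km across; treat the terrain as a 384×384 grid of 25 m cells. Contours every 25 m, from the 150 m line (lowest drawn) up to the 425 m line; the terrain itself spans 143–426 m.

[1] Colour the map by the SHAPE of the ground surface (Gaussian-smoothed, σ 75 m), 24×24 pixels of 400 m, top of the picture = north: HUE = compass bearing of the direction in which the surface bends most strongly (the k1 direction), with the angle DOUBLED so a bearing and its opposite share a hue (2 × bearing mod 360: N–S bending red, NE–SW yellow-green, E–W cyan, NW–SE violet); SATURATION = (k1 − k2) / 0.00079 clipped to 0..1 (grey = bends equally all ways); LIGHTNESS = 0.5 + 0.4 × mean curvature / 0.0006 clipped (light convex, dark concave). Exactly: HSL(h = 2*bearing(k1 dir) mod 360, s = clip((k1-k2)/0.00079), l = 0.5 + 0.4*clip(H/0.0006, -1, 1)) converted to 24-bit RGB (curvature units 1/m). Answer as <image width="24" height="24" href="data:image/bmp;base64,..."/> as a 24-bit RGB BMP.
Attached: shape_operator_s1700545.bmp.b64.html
<image width="24" height="24" href="data:image/bmp;base64,Qk32BgAAAAAAADYAAAAoAAAAGAAAABgAAAABABgAAAAAAMAGAAATCwAAEwsAAAAAAAAAAAAAcYCFboGHc4KIiYGKmoGDoYCEmICJgnqMcHeJbniHcXiGdnaFfXiGh3qIi32EjoWBjo2EgoqEfImJeISIeYCGen+Ee36DfH6CdIKDboWGboiHeYeCj4eBnYB/nH2FknuPeHOLbnOJcHaHc3eGeXWGh3eGi4F7jZCAio+HhomMfoGLeX2KeHuIeXuGe3yEfHyCeIKCcoSDboaCcYd9gop6lId8mnt7lHmHh3aNdHGJcHSHcnaGdnGGi3OKko99e5t7gJSNhISPgn2OfHiNe3eKe3iHfXqFfnyDe4GBdoOBcYV/cIZ7d4d0j412lIR2knh5jHeIfXSIc3KGcXGEc2+DdX+LiZ6Qh6KceomXg32QiHuQhHePgnaMgXeJgnmGgnuEfYCAeoGAdYN/coN8dYN1i4lyk4tuj4Zxhnl4gXiFeXSFd3CDcnWEcZuHc6yFgJeSgXiSh3qPi3mQinWQiXSOiXaKh3iHhXuDfoCAfICAeYF/dYJ/dn9/h3h0mYJolpVke4hsdn97e3OCeXKDdJKJb6yIcqKHeYWJgHiHh3mKjXaMjnKLjXGIi3SDiHeAhXp+f4CAfoCAfIB/doB7e35sg2xlom1YrZVRdJVVYIRpbnZ+dYqIcaaFb6iFdI2Gd3iBfXmBhHaBiXB+i218i255inJ4iHZ3hnt6f39/gXt8h2RhimBNhHFMfH1WkHVfwYlVkrZBQY5UV4h4aJ97aahpZ5ZkcX5zenZ3fHR0gW5whWltiGlriW5siXZxiH12hoJ6gnh+jVZslFBglF5ejYRvZ5N/XJWivH661IyFS6JsOpt2Tqxyg5ZweYxuantveHdtfG5of2lkgmtkhnJoiHtsioNwiolzhoh3i1+JlliTm2mck4Cdipaid6qxS6/FUYzJ55jY2Yq8SqqcP6N9aZBhjoprc3NrdWtme2phfm1igXNjh3pijIRhj49jiZBlgo5oclyRcGWfd3qohpWwjqS2hqa3Y6K6OZm6Xmez9Ym5yn+rUImXVnmHkXxkd2RjdmBcfWtagHFYhHtYiYleiY5mh5Fpg5FqfZBsYHKSZomhdJ6pgaqsi6ipjJifeX6WWnSGT21ztWVZ6X+BsVmzXk+KlGJegltkel9lgWJdg3VhgohkeI5kc5JleZJtf5FzepByYoyGXpmCY594a55riZlvloVokWRcfFRXVWVYaJJS0p1gx1Z9gkCeoFt2kGJ8h2GFh2t8hn54fIt4c5J0b5V0bZV1dZJ5epB6dIR0X41cZ5NQfJVNlJJKkXZHjWRNgWhkZ318XYlesrVYs15aiD6iqWONn2iXgmKZhXWWhYOShJGSf5WPepaMdZeKc5WKfZGIg4B7goN5fYZwgIdphIZphINxfoF6en2Ab3SBcIR3mKJomHhoZkaWpXCWpXGje2qifXahh4Seh4ubhpGagZWZfJaZd5aYepOUhH96hIN6gYR6fYN5eoN5eoJ7e4F9eX2Bb3OEdnyEmZt1i4R0RkuSlHiYn32eeXSgdneih4Sgi4meiYydhY6cgI6be4yZeImWhn16hoJ6hIV6foV5eoR4eIN6eYJ9eICCb3aFdnuFmZZ6gYx3RV2SdHePlIaRfX+XdX+dg4WbjYubjIubiImbg4eZfYOXeX+UiHt7iIB7h4Z7gIZ6eoV5eIR7eIN+doODbnqGc3yGlpF8j5B5S22QZn+Qio6Fg5CRc4mXf4uWi42VjoyVjYmViYSUhH6TgXqQinyAi357ioZ6g4d8e4Z7eYV+d4WAdYSEbn6Gbn2HkYx8l415XH6JU4KQeY97hpR+cZKPd5KQho+KjoyJj4aKj4GMjnuNjXiLmEMUpIAFasQYSqtyfIeCe4aCeIWDdoSFb4CGan+Ihop7nIR4cYh6RImNb450ipl0bpF3bY5/fI15jo59joN7jXh3jXN5jHN3Uv6KzP3/iMz/WSzLgH+HfoWGeoOGd4KFcoGGaoKIdIWHl3x7lnh4U4qGXY13jZxrdZRnZYltdopsjY5ujoJujXdsjG9qjXlvzPP/ykT/ugBcnF6AioSKgYCHfH+GeX6Fdn+Fb4KGbIaHiXuAnXh/kHV8SoqBlptqiZpiZIZgcIVjiIpkjIFki3lli3xqjHtqiT0AlycWkXJ0kIOGjYKJiICKgH2HenqGeHuEdX6EboWGcoWDj3uCnneFYoKQZZVjnpRuc4RqbH9lgIVliIVmiYNqiYBriXxtfoV3gIaCiIeCjIOBjYCEi36Hh3yIgHqGfHmFeXuDdYCDboWBdoSBk3qGnnaLXo+OnpF2h4R6cXiDeX6AgYF7g4F7g4F8hIJ9"/>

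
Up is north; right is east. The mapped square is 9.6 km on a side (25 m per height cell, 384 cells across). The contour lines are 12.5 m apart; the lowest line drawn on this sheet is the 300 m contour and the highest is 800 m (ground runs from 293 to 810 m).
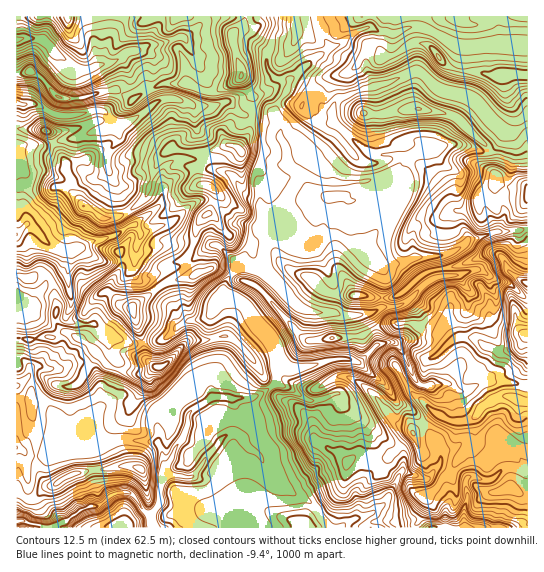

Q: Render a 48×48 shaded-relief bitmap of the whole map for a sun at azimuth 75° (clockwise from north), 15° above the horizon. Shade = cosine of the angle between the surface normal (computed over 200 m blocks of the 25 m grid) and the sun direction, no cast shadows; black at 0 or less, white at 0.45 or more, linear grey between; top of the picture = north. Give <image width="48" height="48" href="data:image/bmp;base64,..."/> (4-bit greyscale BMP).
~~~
<image width="48" height="48" href="data:image/bmp;base64,Qk32BAAAAAAAAHYAAAAoAAAAMAAAADAAAAABAAQAAAAAAIAEAAATCwAAEwsAABAAAAAAAAAAAAAAABEREQAiIiIAMzMzAERERABVVVUAZmZmAHd3dwCIiIgAmZmZAKqqqgC7u7sAzMzMAN3d3QDu7u4A////AFRYQ2mJz9ZniIiIh3ebp3Z3ZUZ2Z2RVVSOKunVX35VoiImYiIiadXiHZCE4mFRmZ2iYq6lnyIpXiIiImZmWInmIcgB6mWR3d5doqoq6QLtpmYiJmphzEniJcAWZm3V4mpdnmql2Nf+Jh3iJmYdSE2iHlldmm4d3moiYeKmHav92h3iZmXYxI2mImVJneYeZiYiZmZh3nP52mXiZmHQBRXmYiUKIeJmZmGeZmZmJm9uHeZiZiGECaJmZhzSZd4mZiHiZmZiJmrmpaJmIdzAWmqmYYyenZ4mod3iZmZiHi7mqd5mIhzI3u5mFIlmFV5qnZ3ipiZh3m7mah5mZhjJZuphSN3Y2mImnZ3ioeJh2iqmaqImYdCWaiZYimTJ7mHeYd3hkaamHVYupmph3Y2l2iXMoxAi5iHd4mmY1ectkEX3rmYd2WJZVeGSdYHyHZ4iIiJdYdphEM1z/qYhka7h2VozEArZId4h2ZZdmZmaIU1r/2YdEradneJkwCqFZmHZmQ2d2ZVinZ7qv+oU43IImh2VUOEJomGVlM4iIdpqYaMt5zJed2lAWeJiqYxNWeHiUI5h3ial1ONy5vJnNtxB6mamXM1VniJmCJZhnl3dSOt7LzJm7gxjbmZh0Jph3mphzOIhXplYzfO26zampQX64d2Z3d2ZWi5dyW4dpxSVnm9yYzrmEFttlZkWamJU1nKZzbHiKtTSLuYmYrcgzjbZFiGjNlXllnIeEQ4qst3Z6p2d3i9t5y2RYqYzblUepl2hQJpm9uIhWl1eIid/Zl1iamKy5h2Z4iIUBram8qHQmqGZ4q9+5mIqpiLuYdniIZUIY3ImoiFNHqGd2nKesuZmZiKmIdWZnmEFauniGdkV2eGZleXfvyZmIiIiYdVZniWV3eIdlQyN7t2h0R5ztyZiIiImZhkVnhzWHZ4dTEUiqqoZ1Nau+6oiIiImZl0RmdkaHZXUzI525d6hWZXrv2Zh4iJmZmGRXhkaHVHQkacy5ZZlUVp3+uamImZmZmXVWhjWIZYU1e8unVIlkWc7MyaqYmIiIiYZnhjN5h3Yze6uWRXd3irmM2qqHiHeJmXZ4hSOMumVEiqyWVVeIiIZ++6h4h2eamYiIVFisunZGqqunVVaJmHaf/Kh4dmmomZmXZVerqWRJuqmoVFebuFi+/ZiHZphomZmHU0nKiFR9yqqoZVebp3q73ZdleXRXiYdlNK25iIi8l3iHd2abmHiazIVHqENoiHd3i9uHiYdCWJhTe5eZh2Zny3RpqFWKh4m8zLhVi2MCqpmHibp0RXdnq6domYeZiIvbqYU1q1Je+neJmIdliWRq3Lhmd3mph4q4ZlNHmWj/yYd4iIhnmXNL/Jh2ZnmYiZljRmZ4mX39l4h3d5hXmGNd+nmnZmd3iqcimpmZqovZRImIh3VYl2Nt6WiZhmZnmZdJypmZmXmDJ6l3h2VodkOMynaZmGVpqXisqIiZiFZROrmGZ2V4dkSbzIaKl3h4iImYd4mYiERTW6iHVXdomGZ5vJaah2aHaJh2eJmIdw=="/>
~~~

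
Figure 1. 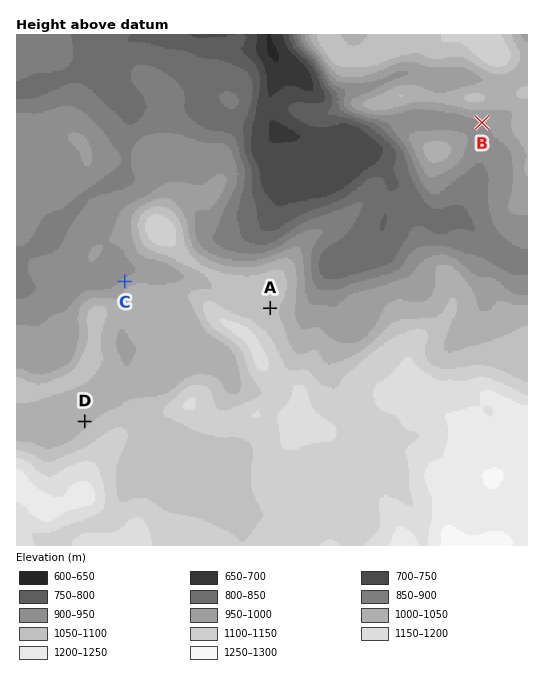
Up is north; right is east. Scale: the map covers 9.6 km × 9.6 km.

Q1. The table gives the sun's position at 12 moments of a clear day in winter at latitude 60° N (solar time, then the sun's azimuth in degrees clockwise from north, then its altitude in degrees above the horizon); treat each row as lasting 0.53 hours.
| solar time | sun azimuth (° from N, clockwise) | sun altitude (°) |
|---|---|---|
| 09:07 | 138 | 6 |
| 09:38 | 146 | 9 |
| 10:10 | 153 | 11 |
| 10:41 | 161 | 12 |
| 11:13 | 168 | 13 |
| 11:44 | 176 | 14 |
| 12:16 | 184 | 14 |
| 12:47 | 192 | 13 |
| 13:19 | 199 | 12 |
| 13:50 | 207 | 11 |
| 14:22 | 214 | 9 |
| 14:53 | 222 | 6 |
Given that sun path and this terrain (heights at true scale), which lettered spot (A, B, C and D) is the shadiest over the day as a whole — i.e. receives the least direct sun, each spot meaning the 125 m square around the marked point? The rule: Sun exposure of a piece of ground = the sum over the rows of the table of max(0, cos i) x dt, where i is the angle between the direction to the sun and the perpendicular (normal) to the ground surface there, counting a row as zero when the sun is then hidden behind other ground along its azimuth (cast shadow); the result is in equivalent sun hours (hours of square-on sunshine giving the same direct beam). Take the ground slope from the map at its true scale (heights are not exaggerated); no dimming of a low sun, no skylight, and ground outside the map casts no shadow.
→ C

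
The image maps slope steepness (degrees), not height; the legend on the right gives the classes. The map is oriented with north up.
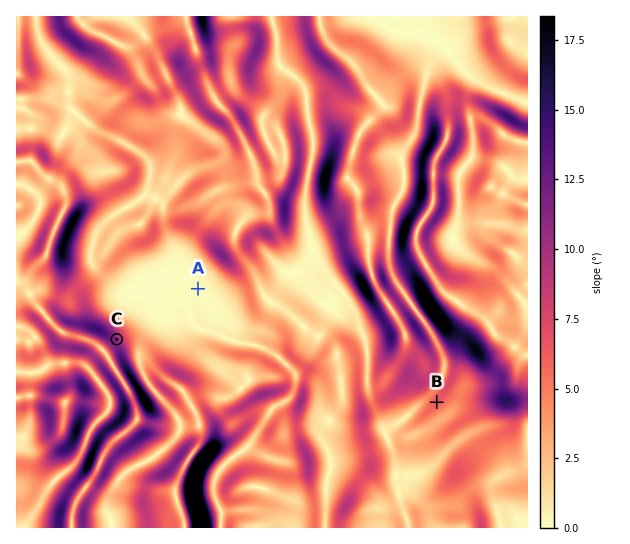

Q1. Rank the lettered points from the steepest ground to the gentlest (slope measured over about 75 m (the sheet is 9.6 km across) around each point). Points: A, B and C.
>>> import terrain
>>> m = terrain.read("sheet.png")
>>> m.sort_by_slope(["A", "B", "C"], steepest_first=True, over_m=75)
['C', 'B', 'A']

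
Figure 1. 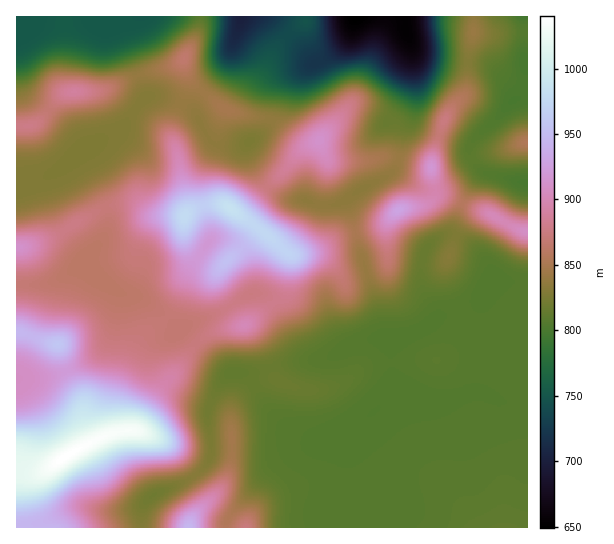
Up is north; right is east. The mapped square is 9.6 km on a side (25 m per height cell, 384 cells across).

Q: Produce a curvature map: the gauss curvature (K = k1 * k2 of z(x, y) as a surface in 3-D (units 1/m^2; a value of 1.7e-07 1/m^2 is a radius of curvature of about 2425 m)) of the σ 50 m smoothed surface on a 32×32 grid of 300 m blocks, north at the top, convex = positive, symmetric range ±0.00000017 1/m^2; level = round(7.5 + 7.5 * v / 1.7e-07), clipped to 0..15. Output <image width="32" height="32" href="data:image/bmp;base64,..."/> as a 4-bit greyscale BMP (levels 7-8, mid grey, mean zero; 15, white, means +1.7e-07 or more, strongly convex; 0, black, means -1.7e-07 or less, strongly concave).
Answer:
<image width="32" height="32" href="data:image/bmp;base64,Qk12AgAAAAAAAHYAAAAoAAAAIAAAACAAAAABAAQAAAAAAAACAAATCwAAEwsAABAAAAAAAAAAAAAAABEREQAiIiIAMzMzAERERABVVVUAZmZmAHd3dwCIiIgAmZmZAKqqqgC7u7sAzMzMAN3d3QDu7u4A////AHdoh4dV9ee3iIiHeIiHd3h1SXaJdYSFdneIh3iId3h4eXqIeqh3mId3d3eHd3eIeHiXd3mlBXSId3d3d3d3h4d2l3d2jGCVeIiId3iIeHd3h4iHWe+yeHeHiIiIiHd3iId3eI7ZeHl3h3d4h4h3eIeYiId3Y3l4eId3d4d3d3iHiIind2N3d3eIiHd4h3d4h4hjeHiImJh3h4d4d3eHeHiHcol3iHaqd3iIh3d4h3eHdf14d4h1R4Z4d4d4eHd3d5WHV3d3h2n4eHh3iHeHd3h4hmeId3d3hmh3d4d3h3eId4d3iHd3Zoh2h6h3d3d4d3eHeHd3hsi5U4h2aHd3eHd3eHeIiFWpV6+EaIp3iHh1uHiId5dXhkd7hnlkmYiJhodXiHaI2dZoh3ZThZqHWF6XeHd3Z/NbVqiIdY+odW9Vh4h3d2ijr4O8hndepKALfIeIeHmHNphAeIZ4d0Enlmh3eHh3lzhol3Z9dXh/+od4d3iIeJiaiIh4d3Z3OTx2eYh4iIhrh3eIaal4l4cJh3x4aXd3Zmh4dlWIeJdj+Id2lUiHd3d3iHeFd6xEVJaGh0e8mIeIdVd4eZffd4l3p3eYuIdUd4FoZ3mmVFq8Y1h3llaLh2b2/3d4g2ZYrnRoeIdneIiYupqId3W5Z5p4l4d4d4h4iXB2h3jYqGdzuaeF"/>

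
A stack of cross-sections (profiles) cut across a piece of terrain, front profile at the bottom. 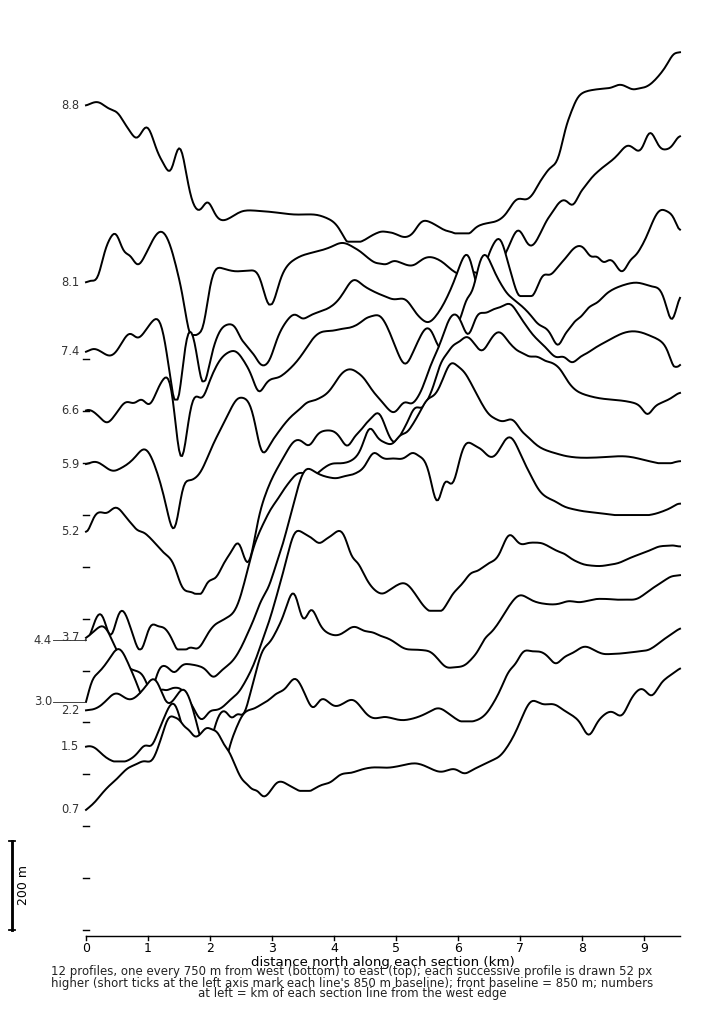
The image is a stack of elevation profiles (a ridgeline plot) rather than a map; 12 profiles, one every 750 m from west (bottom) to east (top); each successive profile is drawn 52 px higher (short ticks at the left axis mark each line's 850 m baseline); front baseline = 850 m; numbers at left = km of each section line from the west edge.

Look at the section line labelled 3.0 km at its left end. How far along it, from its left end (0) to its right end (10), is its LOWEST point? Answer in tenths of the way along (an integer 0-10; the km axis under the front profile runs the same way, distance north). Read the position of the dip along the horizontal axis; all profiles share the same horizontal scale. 2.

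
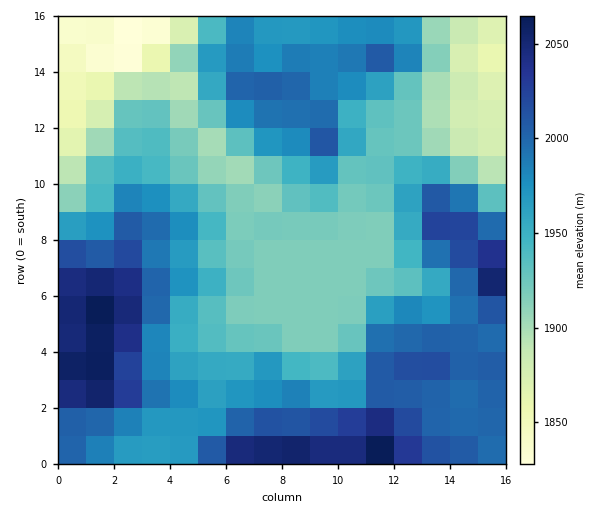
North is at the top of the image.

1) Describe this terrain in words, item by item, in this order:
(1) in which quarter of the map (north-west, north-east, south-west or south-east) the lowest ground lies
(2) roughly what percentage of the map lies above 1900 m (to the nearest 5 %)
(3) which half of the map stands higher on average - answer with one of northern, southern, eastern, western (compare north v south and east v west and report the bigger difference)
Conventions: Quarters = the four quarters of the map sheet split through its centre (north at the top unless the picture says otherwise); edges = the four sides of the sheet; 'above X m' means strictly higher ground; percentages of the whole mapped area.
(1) Look to the north-west quarter for the lowest ground.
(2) Roughly 85 % of the ground is higher than 1900 m.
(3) The southern half stands higher on average than the northern half.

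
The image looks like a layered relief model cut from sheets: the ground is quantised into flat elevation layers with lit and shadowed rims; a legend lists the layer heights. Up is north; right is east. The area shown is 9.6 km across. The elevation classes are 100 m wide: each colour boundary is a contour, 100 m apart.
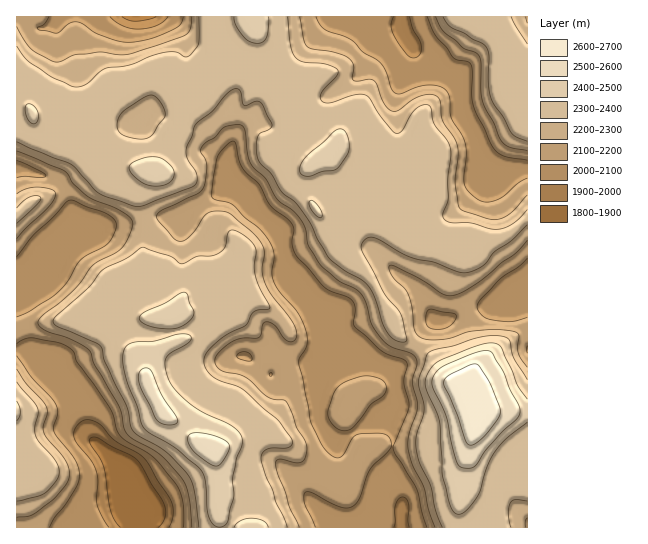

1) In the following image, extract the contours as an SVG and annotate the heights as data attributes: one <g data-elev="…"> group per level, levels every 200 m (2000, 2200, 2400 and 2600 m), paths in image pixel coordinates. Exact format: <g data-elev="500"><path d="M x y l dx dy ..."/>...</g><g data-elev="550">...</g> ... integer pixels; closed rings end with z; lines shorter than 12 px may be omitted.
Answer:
<g data-elev="2000"><path d="M109 527l-6-9-6-13 1-24-3-12-5-10-13-16-3-6 2-10 9-7 6 0 8 4 16 17 23 12 8 8 26 42 1 12-4 12"/><path d="M394 527l1-5 0-16 3-6 4-3 4 1 2 5 0 18 1 6"/><path d="M168 17l-5 5-6 4-19 3-16-4-12-8"/><path d="M410 17l3 12 6 11 2 6-1 8-6 4-4-1-4-3-12-19-3-9 2-9"/></g><g data-elev="2200"><path d="M299 527l-9-20-15-42 1-4 3-2 16 4 6-1 3-3 2-5 0-12-9-15-8-21-4-6-11-1-7-2-22-20-24-7-4-4-2-4 0-4 3-5 13-11 11-4 17-1 2-3 2-9 2-3 4 0 5 3 13 16 6 1 3-4 0-7-3-8-22-28-6-13-3-11 2-17-1-8-12-15-20-16-5-3-11-1-8 2-16 22-5 4-5 2-8-3-15-17-2-4 2-4 4-3 35-16 5-4 3-8 2-16-2-7-4-6 0-4 5-7 9-5 8-9 7-3 9 0 5 2 4 27 3 9 15 16 12 21 15 10 8 9 4 10 4 17 11 19 18 16 16 7 7 5 5 10 6 22 13 17 8 5 18 7 5 4 1 7-5 17 6 25-9 27-1 13 4 18 12 22 5 23 6 17"/><path d="M17 517l16-2 20-15 13-15 3-11 0-7-4-8-17-20-4-6-1-7 4-13-1-7-20-23-9-14"/><path d="M527 367l-8-13-2-7 2-12-5-4-19-2-21 2-24 7-12 2-12-1-7-2-5-8-2-22-4-13-3-5-12-12-4-10 1-2 4 1 27 13 22 15 11 1 11-4 16-10 21-19 13-9 12-13"/><path d="M17 239l32-33 5-7 2-5-1-3-4-2-14-2-11 2-9 5"/><path d="M527 195l-16 18-12 6-12 0-26-10-3-4-3-22 3-26 0-10-4-9-11-17-2-18-2-5-6-3-10 0-10 5-15 11-4 0-4-1-7-8-6-17-3-4-5-2-12 2-4-1 1-14-5-8-12-5-24-4-6-3-3-7-4-22"/><path d="M17 151l46 19 5 4 5 9 13 12 8 5 25 10 9 5 4 6-1 10-9 16-6 6-23 12-18 24-16 14-16 12-4 4-1 4 7 7 26 9 13 7 6 5 4 14 26 42 6 26 7 6 28 16 23 27 6 19 2 26"/><path d="M192 17l-1 10-4 7-28 11-33 10-25-3-24 2-19 8-7-1-19-11-7-9-8-14"/><path d="M436 17l4 10 5 6 11 8 7 7 12 4 4 4 2 7 0 27 1 11 19 40 9 6 17 4"/></g><g data-elev="2400"><path d="M215 526l4 1 4-1 5-5 6-24-1-22 4-17 5-15-1-8-4-5-7-5-25-12-14-8-14-14-7-9-5-15 1-9 5-5 18-11 2-4-1-3-5-1-7 0-24 7-16 1-8 2-6 6-1 15 4 16 10 25 5 19 5 6 28 17 26 22 4 11 3 33 3 8z"/><path d="M268 527l-5-6-12-3-10 3-7 6"/><path d="M17 421l3-8-3-12"/><path d="M527 399l-10-14-16-38-6-4-6 0-10 2-34 13-10 5-5 7-4 8-1 8 14 35 3 54 8 30 5 8 7 1 10-9 7-12 7-24 8-16 12-14 21-17"/><path d="M164 329l10 0 7-2 7-5 5-5 1-6-8-18-7 1-14 9-20 9-5 5 0 4 6 4z"/><path d="M318 217l3 1 1-1-1-7-6-7-5-2-1 2 1 4z"/><path d="M152 186l11-1 8-4 3-8-4-8-8-6-8-2-11 1-12 5-2 6 4 6 10 8z"/><path d="M303 175l7 1 12-4 12-2 4-3 11-17 0-11-4-8-4-2-6 1-29 27-5 6-1 6 0 4z"/><path d="M32 123l2 1 3-2 1-8-3-7-6-3-3 2-1 5 2 7z"/><path d="M234 17l2 9 9 12 6 4 7 1 5-1 4-5 2-20"/></g><g data-elev="2600"><path d="M469 445l5-1 10-7 13-16 3-8-1-7-9-23-11-17-4-2-5 1-19 9-5 4-2 4 1 5 12 28 8 24z"/></g>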